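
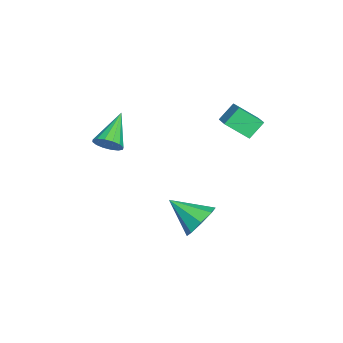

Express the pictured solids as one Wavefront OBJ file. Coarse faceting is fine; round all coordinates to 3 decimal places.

v 2.572 -2.9 2.864
v 3.034 -2.572 3.428
v 0.848 -2.52 4.056
v 2.931 -2.258 3.179
v 2.731 -2.116 2.845
v 2.489 -2.184 2.516
v 2.269 -2.444 2.28
v 2.129 -2.826 2.201
v 2.109 -3.228 2.299
v 2.212 -3.542 2.549
v 2.412 -3.684 2.883
v 2.654 -3.616 3.211
v 2.875 -3.356 3.447
v 3.014 -2.974 3.526
v 4.231 1.86 -1.075
v 4.781 1.245 -1.757
v 3.749 0.24 -0.005
v 5.243 1.517 -1.138
v 5.112 1.989 -0.482
v 4.465 2.386 -0.174
v 3.681 2.474 -0.393
v 3.219 2.202 -1.013
v 3.35 1.73 -1.668
v 3.997 1.333 -1.977
v -0.698 4.028 3.272
v -0.66 2.797 4.23
v 0.461 4.424 3.737
v 0.499 3.193 4.694
v -0.139 3.387 2.426
v -0.101 2.156 3.383
v 1.02 3.783 2.89
v 1.058 2.552 3.848
f 2 1 4
f 2 4 3
f 4 1 5
f 4 5 3
f 5 1 6
f 5 6 3
f 6 1 7
f 6 7 3
f 7 1 8
f 7 8 3
f 8 1 9
f 8 9 3
f 9 1 10
f 9 10 3
f 10 1 11
f 10 11 3
f 11 1 12
f 11 12 3
f 12 1 13
f 12 13 3
f 13 1 14
f 13 14 3
f 14 1 2
f 14 2 3
f 16 15 18
f 16 18 17
f 18 15 19
f 18 19 17
f 19 15 20
f 19 20 17
f 20 15 21
f 20 21 17
f 21 15 22
f 21 22 17
f 22 15 23
f 22 23 17
f 23 15 24
f 23 24 17
f 24 15 16
f 24 16 17
f 26 28 25
f 29 26 25
f 25 28 27
f 27 29 25
f 26 32 28
f 30 26 29
f 30 32 26
f 28 32 27
f 31 29 27
f 27 32 31
f 31 30 29
f 32 30 31



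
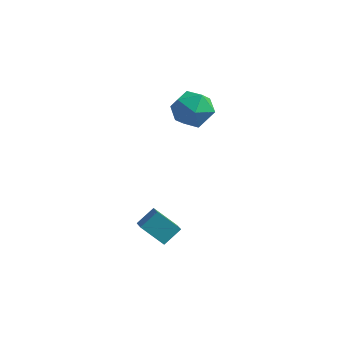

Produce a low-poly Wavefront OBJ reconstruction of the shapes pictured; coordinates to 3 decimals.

v -3.6 2.231 2.975
v -2.609 2.444 3.709
v -3.331 0.236 3.191
v -2.34 0.449 3.925
v -3.49 0.73 4.329
v -3.657 1.963 4.196
v -2.283 0.717 2.704
v -2.45 1.95 2.571
v -1.796 1.509 3.542
v -2.542 1.516 4.546
v -3.398 1.164 2.354
v -4.144 1.171 3.358
v -3.669 -2.938 -2.633
v -3.015 -3.676 -2.169
v -3.222 -2.076 -1.894
v -2.567 -2.814 -1.431
v -2.533 -2.606 -3.709
v -1.878 -3.344 -3.246
v -2.085 -1.744 -2.971
v -1.431 -2.482 -2.507
f 1 12 6
f 1 6 2
f 1 2 8
f 1 8 11
f 1 11 12
f 2 6 10
f 6 12 5
f 12 11 3
f 11 8 7
f 8 2 9
f 4 10 5
f 4 5 3
f 4 3 7
f 4 7 9
f 4 9 10
f 5 10 6
f 3 5 12
f 7 3 11
f 9 7 8
f 10 9 2
f 14 16 13
f 17 14 13
f 13 16 15
f 15 17 13
f 14 20 16
f 18 14 17
f 18 20 14
f 16 20 15
f 19 17 15
f 15 20 19
f 19 18 17
f 20 18 19



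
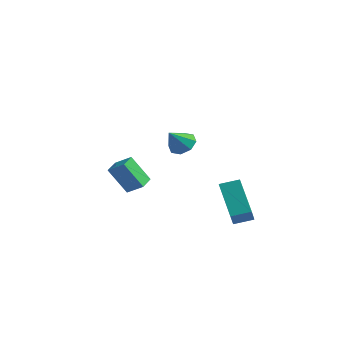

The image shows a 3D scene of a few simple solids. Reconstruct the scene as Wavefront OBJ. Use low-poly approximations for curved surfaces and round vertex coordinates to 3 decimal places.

v 3.918 -2.211 2.403
v 4.548 -2.074 2.648
v 3.742 -2.969 3.277
v 4.179 -1.756 2.851
v 3.657 -1.703 2.792
v 3.288 -1.948 2.505
v 3.287 -2.347 2.158
v 3.656 -2.666 1.955
v 4.178 -2.718 2.015
v 4.548 -2.473 2.302
v -0.25 -0.623 -2.335
v -1.067 -0.977 -0.993
v -0.464 0.236 -2.238
v -1.281 -0.119 -0.896
v 0.561 -0.481 -1.804
v -0.256 -0.836 -0.462
v 0.347 0.377 -1.707
v -0.47 0.023 -0.365
v 4.196 1.198 -3.368
v 2.902 2.174 -2.033
v 3.843 1.976 -4.28
v 2.549 2.953 -2.945
v 4.931 1.827 -3.115
v 3.637 2.804 -1.78
v 4.578 2.606 -4.027
v 3.284 3.582 -2.692
f 2 1 4
f 2 4 3
f 4 1 5
f 4 5 3
f 5 1 6
f 5 6 3
f 6 1 7
f 6 7 3
f 7 1 8
f 7 8 3
f 8 1 9
f 8 9 3
f 9 1 10
f 9 10 3
f 10 1 2
f 10 2 3
f 12 14 11
f 15 12 11
f 11 14 13
f 13 15 11
f 12 18 14
f 16 12 15
f 16 18 12
f 14 18 13
f 17 15 13
f 13 18 17
f 17 16 15
f 18 16 17
f 20 22 19
f 23 20 19
f 19 22 21
f 21 23 19
f 20 26 22
f 24 20 23
f 24 26 20
f 22 26 21
f 25 23 21
f 21 26 25
f 25 24 23
f 26 24 25



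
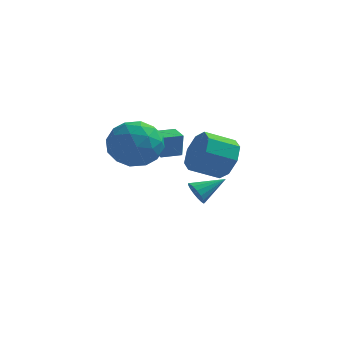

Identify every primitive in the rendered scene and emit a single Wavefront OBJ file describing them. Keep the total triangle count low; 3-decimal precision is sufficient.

v 0.154 -0.66 1.244
v 0.876 -1.278 1.975
v -1.096 -2.142 1.225
v -0.374 -2.76 1.956
v -0.953 -1.792 2.363
v -0.18 -0.876 2.374
v -0.04 -2.544 0.826
v 0.733 -1.628 0.837
v 0.756 -2.442 1.717
v 0.191 -1.977 2.666
v -0.411 -1.443 0.534
v -0.976 -0.978 1.483
v 0.625 -0.839 1.611
v -0.845 -2.581 1.589
v -1.185 -2.013 1.828
v -0.761 -2.376 2.258
v 0.004 -0.603 1.846
v 0.428 -0.966 2.275
v -0.647 -1.268 2.503
v -0.648 -2.454 0.925
v -0.224 -2.817 1.354
v 0.541 -1.044 0.942
v 0.965 -1.407 1.372
v 0.427 -2.152 0.697
v 0.979 -1.886 1.889
v 0.244 -2.757 1.878
v 0.441 -2.63 1.214
v 0.895 -2.092 1.22
v 0.647 -1.613 2.447
v -0.088 -2.484 2.436
v -0.428 -1.916 2.675
v 0.026 -1.377 2.682
v 0.576 -2.297 2.295
v -0.132 -0.936 0.764
v -0.867 -1.807 0.753
v -0.246 -2.043 0.518
v 0.208 -1.504 0.525
v -0.464 -0.663 1.322
v -1.199 -1.534 1.311
v -1.115 -1.328 1.98
v -0.661 -0.79 1.986
v -0.796 -1.123 0.905
v 1.169 3.029 -3.022
v 1.498 2.996 -3.558
v 2.231 3.811 -2.418
v 1.333 3.246 -3.59
v 1.13 3.446 -3.492
v 0.936 3.551 -3.287
v 0.795 3.536 -3.02
v 0.74 3.406 -2.754
v 0.784 3.188 -2.549
v 0.915 2.935 -2.453
v 1.105 2.703 -2.487
v 1.309 2.546 -2.643
v 1.482 2.5 -2.886
v 1.582 2.574 -3.16
v 1.588 2.754 -3.403
v -0.475 2.271 -0.403
v -0.408 2.227 0.704
v 0.269 2.829 -0.425
v 0.335 2.784 0.682
v 0.045 1.576 -0.462
v 0.111 1.531 0.645
v 0.788 2.133 -0.484
v 0.855 2.089 0.623
v 2.509 2.859 -0.845
v 3.07 2.639 0.003
v 1.911 2.04 0.613
v 1.351 2.261 -0.235
v 2.723 3.354 0.045
v 1.564 2.755 0.655
v 2.25 3.779 -0.435
v 1.092 3.18 0.176
v 1.93 3.666 -1.154
v 0.771 3.067 -0.544
v 1.949 3.08 -1.693
v 0.79 2.481 -1.083
v 2.296 2.365 -1.735
v 1.137 1.766 -1.125
v 2.768 1.94 -1.256
v 1.61 1.341 -0.645
v 3.089 2.053 -0.536
v 1.93 1.454 0.074
f 1 38 17
f 38 12 41
f 17 41 6
f 38 41 17
f 1 17 13
f 17 6 18
f 13 18 2
f 17 18 13
f 1 13 22
f 13 2 23
f 22 23 8
f 13 23 22
f 1 22 34
f 22 8 37
f 34 37 11
f 22 37 34
f 1 34 38
f 34 11 42
f 38 42 12
f 34 42 38
f 2 18 29
f 18 6 32
f 29 32 10
f 18 32 29
f 6 41 19
f 41 12 40
f 19 40 5
f 41 40 19
f 12 42 39
f 42 11 35
f 39 35 3
f 42 35 39
f 11 37 36
f 37 8 24
f 36 24 7
f 37 24 36
f 8 23 28
f 23 2 25
f 28 25 9
f 23 25 28
f 4 30 16
f 30 10 31
f 16 31 5
f 30 31 16
f 4 16 14
f 16 5 15
f 14 15 3
f 16 15 14
f 4 14 21
f 14 3 20
f 21 20 7
f 14 20 21
f 4 21 26
f 21 7 27
f 26 27 9
f 21 27 26
f 4 26 30
f 26 9 33
f 30 33 10
f 26 33 30
f 5 31 19
f 31 10 32
f 19 32 6
f 31 32 19
f 3 15 39
f 15 5 40
f 39 40 12
f 15 40 39
f 7 20 36
f 20 3 35
f 36 35 11
f 20 35 36
f 9 27 28
f 27 7 24
f 28 24 8
f 27 24 28
f 10 33 29
f 33 9 25
f 29 25 2
f 33 25 29
f 44 43 46
f 44 46 45
f 46 43 47
f 46 47 45
f 47 43 48
f 47 48 45
f 48 43 49
f 48 49 45
f 49 43 50
f 49 50 45
f 50 43 51
f 50 51 45
f 51 43 52
f 51 52 45
f 52 43 53
f 52 53 45
f 53 43 54
f 53 54 45
f 54 43 55
f 54 55 45
f 55 43 56
f 55 56 45
f 56 43 57
f 56 57 45
f 57 43 44
f 57 44 45
f 59 61 58
f 62 59 58
f 58 61 60
f 60 62 58
f 59 65 61
f 63 59 62
f 63 65 59
f 61 65 60
f 64 62 60
f 60 65 64
f 64 63 62
f 65 63 64
f 67 66 70
f 67 70 68
f 68 70 71
f 68 71 69
f 70 66 72
f 70 72 71
f 71 72 73
f 71 73 69
f 72 66 74
f 72 74 73
f 73 74 75
f 73 75 69
f 74 66 76
f 74 76 75
f 75 76 77
f 75 77 69
f 76 66 78
f 76 78 77
f 77 78 79
f 77 79 69
f 78 66 80
f 78 80 79
f 79 80 81
f 79 81 69
f 80 66 82
f 80 82 81
f 81 82 83
f 81 83 69
f 82 66 67
f 82 67 83
f 83 67 68
f 83 68 69



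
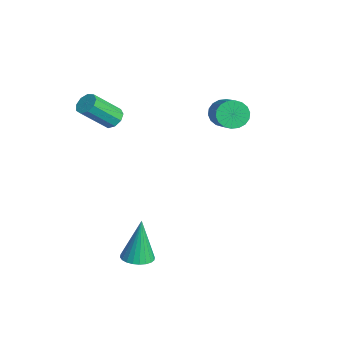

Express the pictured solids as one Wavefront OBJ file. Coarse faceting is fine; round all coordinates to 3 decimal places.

v 3.089 -1.595 -2.752
v 3.712 -1.179 -2.719
v 2.771 -1.285 -0.648
v 3.511 -0.975 -2.779
v 3.245 -0.866 -2.835
v 2.956 -0.867 -2.879
v 2.687 -0.98 -2.903
v 2.479 -1.186 -2.904
v 2.364 -1.454 -2.882
v 2.359 -1.743 -2.84
v 2.465 -2.01 -2.785
v 2.667 -2.214 -2.725
v 2.932 -2.323 -2.668
v 3.222 -2.322 -2.625
v 3.491 -2.21 -2.601
v 3.699 -2.004 -2.6
v 3.814 -1.736 -2.622
v 3.819 -1.446 -2.664
v -1.381 4.006 2.356
v -0.969 4.133 1.718
v 0.593 3.921 2.686
v 0.181 3.794 3.324
v -1.007 4.447 1.848
v 0.555 4.236 2.816
v -1.119 4.675 2.079
v 0.443 4.463 3.047
v -1.283 4.769 2.365
v 0.279 4.558 3.333
v -1.467 4.713 2.648
v 0.096 4.502 3.616
v -1.633 4.516 2.874
v -0.071 4.305 3.842
v -1.75 4.218 2.998
v -0.188 4.007 3.966
v -1.793 3.879 2.994
v -0.231 3.667 3.962
v -1.755 3.564 2.864
v -0.193 3.353 3.832
v -1.643 3.337 2.633
v -0.081 3.125 3.601
v -1.479 3.242 2.347
v 0.083 3.031 3.315
v -1.296 3.298 2.064
v 0.267 3.087 3.032
v -1.129 3.495 1.838
v 0.433 3.284 2.806
v -1.012 3.793 1.714
v 0.55 3.582 2.682
v -2.476 -0.886 2.391
v -2.219 -0.487 2.758
v -2.127 -1.754 4.075
v -2.384 -2.154 3.709
v -2.627 -0.473 2.799
v -2.535 -1.74 4.117
v -2.964 -0.653 2.65
v -2.873 -1.92 3.967
v -3.073 -0.942 2.38
v -2.981 -2.209 3.697
v -2.903 -1.205 2.115
v -2.811 -2.472 3.432
v -2.532 -1.319 1.979
v -2.441 -2.586 3.296
v -2.136 -1.231 2.037
v -2.044 -2.498 3.354
v -1.898 -0.981 2.26
v -1.806 -2.248 3.577
v -1.931 -0.688 2.545
v -1.839 -1.955 3.862
f 2 1 4
f 2 4 3
f 4 1 5
f 4 5 3
f 5 1 6
f 5 6 3
f 6 1 7
f 6 7 3
f 7 1 8
f 7 8 3
f 8 1 9
f 8 9 3
f 9 1 10
f 9 10 3
f 10 1 11
f 10 11 3
f 11 1 12
f 11 12 3
f 12 1 13
f 12 13 3
f 13 1 14
f 13 14 3
f 14 1 15
f 14 15 3
f 15 1 16
f 15 16 3
f 16 1 17
f 16 17 3
f 17 1 18
f 17 18 3
f 18 1 2
f 18 2 3
f 20 19 23
f 20 23 21
f 21 23 24
f 21 24 22
f 23 19 25
f 23 25 24
f 24 25 26
f 24 26 22
f 25 19 27
f 25 27 26
f 26 27 28
f 26 28 22
f 27 19 29
f 27 29 28
f 28 29 30
f 28 30 22
f 29 19 31
f 29 31 30
f 30 31 32
f 30 32 22
f 31 19 33
f 31 33 32
f 32 33 34
f 32 34 22
f 33 19 35
f 33 35 34
f 34 35 36
f 34 36 22
f 35 19 37
f 35 37 36
f 36 37 38
f 36 38 22
f 37 19 39
f 37 39 38
f 38 39 40
f 38 40 22
f 39 19 41
f 39 41 40
f 40 41 42
f 40 42 22
f 41 19 43
f 41 43 42
f 42 43 44
f 42 44 22
f 43 19 45
f 43 45 44
f 44 45 46
f 44 46 22
f 45 19 47
f 45 47 46
f 46 47 48
f 46 48 22
f 47 19 20
f 47 20 48
f 48 20 21
f 48 21 22
f 50 49 53
f 50 53 51
f 51 53 54
f 51 54 52
f 53 49 55
f 53 55 54
f 54 55 56
f 54 56 52
f 55 49 57
f 55 57 56
f 56 57 58
f 56 58 52
f 57 49 59
f 57 59 58
f 58 59 60
f 58 60 52
f 59 49 61
f 59 61 60
f 60 61 62
f 60 62 52
f 61 49 63
f 61 63 62
f 62 63 64
f 62 64 52
f 63 49 65
f 63 65 64
f 64 65 66
f 64 66 52
f 65 49 67
f 65 67 66
f 66 67 68
f 66 68 52
f 67 49 50
f 67 50 68
f 68 50 51
f 68 51 52



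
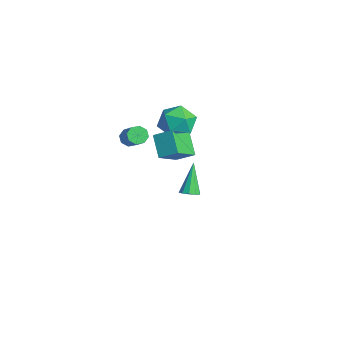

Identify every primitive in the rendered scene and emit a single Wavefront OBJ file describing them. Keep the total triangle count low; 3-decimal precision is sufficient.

v -1.608 -1.997 1.574
v -1.261 -2.241 1.149
v -0.005 -2.287 2.202
v -0.352 -2.043 2.626
v -1.244 -1.782 1.148
v 0.013 -1.828 2.201
v -1.44 -1.449 1.396
v -0.183 -1.495 2.449
v -1.734 -1.437 1.748
v -0.478 -1.483 2.801
v -1.955 -1.753 1.998
v -0.699 -1.799 3.051
v -1.973 -2.212 1.999
v -0.716 -2.258 3.052
v -1.777 -2.545 1.751
v -0.52 -2.591 2.804
v -1.482 -2.557 1.399
v -0.226 -2.603 2.452
v 3.02 -2.257 3.225
v 1.924 -2.113 4.179
v 2.266 -0.969 2.165
v 1.171 -0.825 3.12
v 3.609 -1.455 3.78
v 2.514 -1.311 4.735
v 2.856 -0.167 2.721
v 1.76 -0.023 3.675
v -0.906 0.768 3.349
v -0.168 0.787 2.472
v 0.008 -0.667 4.088
v 0.746 -0.648 3.211
v 0.745 0.204 3.978
v 0.18 1.091 3.521
v -0.34 -0.971 3.039
v -0.905 -0.084 2.582
v 0.182 -0.288 2.281
v 0.852 0.438 2.861
v -1.012 -0.318 3.699
v -0.342 0.408 4.279
v -1.198 1.282 -3.767
v -0.742 1.054 -3.432
v -2.142 1.938 -2.033
v -0.655 1.41 -3.52
v -0.776 1.717 -3.702
v -1.058 1.858 -3.909
v -1.393 1.779 -4.061
v -1.654 1.509 -4.101
v -1.741 1.153 -4.013
v -1.62 0.846 -3.831
v -1.338 0.705 -3.624
v -1.003 0.785 -3.472
f 2 1 5
f 2 5 3
f 3 5 6
f 3 6 4
f 5 1 7
f 5 7 6
f 6 7 8
f 6 8 4
f 7 1 9
f 7 9 8
f 8 9 10
f 8 10 4
f 9 1 11
f 9 11 10
f 10 11 12
f 10 12 4
f 11 1 13
f 11 13 12
f 12 13 14
f 12 14 4
f 13 1 15
f 13 15 14
f 14 15 16
f 14 16 4
f 15 1 17
f 15 17 16
f 16 17 18
f 16 18 4
f 17 1 2
f 17 2 18
f 18 2 3
f 18 3 4
f 20 22 19
f 23 20 19
f 19 22 21
f 21 23 19
f 20 26 22
f 24 20 23
f 24 26 20
f 22 26 21
f 25 23 21
f 21 26 25
f 25 24 23
f 26 24 25
f 27 38 32
f 27 32 28
f 27 28 34
f 27 34 37
f 27 37 38
f 28 32 36
f 32 38 31
f 38 37 29
f 37 34 33
f 34 28 35
f 30 36 31
f 30 31 29
f 30 29 33
f 30 33 35
f 30 35 36
f 31 36 32
f 29 31 38
f 33 29 37
f 35 33 34
f 36 35 28
f 40 39 42
f 40 42 41
f 42 39 43
f 42 43 41
f 43 39 44
f 43 44 41
f 44 39 45
f 44 45 41
f 45 39 46
f 45 46 41
f 46 39 47
f 46 47 41
f 47 39 48
f 47 48 41
f 48 39 49
f 48 49 41
f 49 39 50
f 49 50 41
f 50 39 40
f 50 40 41



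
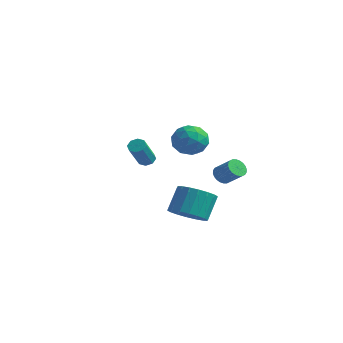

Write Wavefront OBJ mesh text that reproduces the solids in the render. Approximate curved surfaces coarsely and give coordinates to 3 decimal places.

v 3.158 -1.845 2.053
v 3.467 -2.129 1.668
v 4.391 -2.12 2.402
v 4.082 -1.835 2.787
v 3.51 -1.919 1.611
v 4.434 -1.909 2.345
v 3.5 -1.697 1.621
v 4.423 -1.687 2.355
v 3.437 -1.497 1.697
v 4.361 -1.488 2.432
v 3.332 -1.351 1.828
v 4.256 -1.341 2.562
v 3.2 -1.28 1.992
v 4.124 -1.27 2.726
v 3.062 -1.294 2.166
v 3.986 -1.285 2.9
v 2.939 -1.393 2.323
v 3.863 -1.383 3.057
v 2.849 -1.56 2.438
v 3.773 -1.551 3.172
v 2.806 -1.771 2.495
v 3.73 -1.761 3.229
v 2.817 -1.993 2.485
v 3.74 -1.983 3.219
v 2.879 -2.192 2.408
v 3.803 -2.183 3.143
v 2.984 -2.339 2.278
v 3.908 -2.329 3.012
v 3.116 -2.41 2.114
v 4.04 -2.4 2.848
v 3.254 -2.395 1.94
v 4.178 -2.386 2.674
v 3.377 -2.297 1.783
v 4.301 -2.287 2.517
v 0.579 -0.848 4.254
v 1.35 -0.738 3.629
v 0.51 -2.422 3.891
v 1.281 -2.312 3.266
v 1.421 -2.228 4.252
v 1.464 -1.256 4.476
v 0.396 -1.904 3.044
v 0.439 -0.932 3.268
v 1.237 -1.391 2.881
v 1.871 -1.591 3.627
v -0.011 -1.569 3.893
v 0.623 -1.769 4.639
v 0.971 -0.655 3.973
v 0.889 -2.505 3.547
v 0.972 -2.456 4.126
v 1.425 -2.391 3.759
v 1.037 -0.959 4.471
v 1.491 -0.894 4.104
v 1.532 -1.77 4.47
v 0.369 -2.266 3.416
v 0.823 -2.201 3.049
v 0.435 -0.769 3.761
v 0.888 -0.704 3.394
v 0.328 -1.39 3.05
v 1.358 -0.974 3.166
v 1.317 -1.899 2.953
v 0.797 -1.66 2.823
v 0.822 -1.088 2.955
v 1.73 -1.091 3.605
v 1.689 -2.016 3.392
v 1.771 -1.967 3.971
v 1.797 -1.396 4.103
v 1.664 -1.475 3.166
v 0.171 -1.144 4.128
v 0.13 -2.069 3.915
v 0.063 -1.764 3.417
v 0.089 -1.193 3.549
v 0.543 -1.261 4.567
v 0.502 -2.186 4.354
v 1.038 -2.072 4.565
v 1.063 -1.5 4.697
v 0.196 -1.685 4.354
v 2.33 -3.456 -0.361
v 3.367 -3.432 -0.28
v 3.247 -2.539 0.982
v 2.21 -2.564 0.901
v 3.275 -3.065 -0.548
v 3.155 -2.172 0.714
v 2.997 -2.777 -0.778
v 2.877 -1.884 0.483
v 2.586 -2.623 -0.927
v 2.466 -1.73 0.335
v 2.125 -2.634 -0.963
v 2.005 -1.741 0.299
v 1.704 -2.808 -0.88
v 1.584 -1.915 0.382
v 1.408 -3.11 -0.694
v 1.288 -2.217 0.568
v 1.293 -3.481 -0.442
v 1.173 -2.588 0.82
v 1.385 -3.848 -0.174
v 1.265 -2.955 1.088
v 1.663 -4.136 0.057
v 1.543 -3.243 1.318
v 2.074 -4.29 0.205
v 1.954 -3.397 1.467
v 2.535 -4.279 0.241
v 2.415 -3.386 1.503
v 2.956 -4.105 0.158
v 2.836 -3.212 1.42
v 3.252 -3.803 -0.028
v 3.132 -2.91 1.234
v -3.35 0.097 0.856
v -3.132 -0.234 0.536
v -2.811 -1.367 1.923
v -3.03 -1.037 2.244
v -2.876 0.021 0.685
v -2.555 -1.112 2.072
v -2.899 0.32 0.934
v -2.578 -0.813 2.322
v -3.186 0.488 1.138
v -2.865 -0.645 2.526
v -3.569 0.427 1.177
v -3.248 -0.706 2.564
v -3.825 0.172 1.028
v -3.504 -0.961 2.415
v -3.802 -0.127 0.778
v -3.481 -1.26 2.166
v -3.515 -0.295 0.574
v -3.194 -1.428 1.962
f 2 1 5
f 2 5 3
f 3 5 6
f 3 6 4
f 5 1 7
f 5 7 6
f 6 7 8
f 6 8 4
f 7 1 9
f 7 9 8
f 8 9 10
f 8 10 4
f 9 1 11
f 9 11 10
f 10 11 12
f 10 12 4
f 11 1 13
f 11 13 12
f 12 13 14
f 12 14 4
f 13 1 15
f 13 15 14
f 14 15 16
f 14 16 4
f 15 1 17
f 15 17 16
f 16 17 18
f 16 18 4
f 17 1 19
f 17 19 18
f 18 19 20
f 18 20 4
f 19 1 21
f 19 21 20
f 20 21 22
f 20 22 4
f 21 1 23
f 21 23 22
f 22 23 24
f 22 24 4
f 23 1 25
f 23 25 24
f 24 25 26
f 24 26 4
f 25 1 27
f 25 27 26
f 26 27 28
f 26 28 4
f 27 1 29
f 27 29 28
f 28 29 30
f 28 30 4
f 29 1 31
f 29 31 30
f 30 31 32
f 30 32 4
f 31 1 33
f 31 33 32
f 32 33 34
f 32 34 4
f 33 1 2
f 33 2 34
f 34 2 3
f 34 3 4
f 35 72 51
f 72 46 75
f 51 75 40
f 72 75 51
f 35 51 47
f 51 40 52
f 47 52 36
f 51 52 47
f 35 47 56
f 47 36 57
f 56 57 42
f 47 57 56
f 35 56 68
f 56 42 71
f 68 71 45
f 56 71 68
f 35 68 72
f 68 45 76
f 72 76 46
f 68 76 72
f 36 52 63
f 52 40 66
f 63 66 44
f 52 66 63
f 40 75 53
f 75 46 74
f 53 74 39
f 75 74 53
f 46 76 73
f 76 45 69
f 73 69 37
f 76 69 73
f 45 71 70
f 71 42 58
f 70 58 41
f 71 58 70
f 42 57 62
f 57 36 59
f 62 59 43
f 57 59 62
f 38 64 50
f 64 44 65
f 50 65 39
f 64 65 50
f 38 50 48
f 50 39 49
f 48 49 37
f 50 49 48
f 38 48 55
f 48 37 54
f 55 54 41
f 48 54 55
f 38 55 60
f 55 41 61
f 60 61 43
f 55 61 60
f 38 60 64
f 60 43 67
f 64 67 44
f 60 67 64
f 39 65 53
f 65 44 66
f 53 66 40
f 65 66 53
f 37 49 73
f 49 39 74
f 73 74 46
f 49 74 73
f 41 54 70
f 54 37 69
f 70 69 45
f 54 69 70
f 43 61 62
f 61 41 58
f 62 58 42
f 61 58 62
f 44 67 63
f 67 43 59
f 63 59 36
f 67 59 63
f 78 77 81
f 78 81 79
f 79 81 82
f 79 82 80
f 81 77 83
f 81 83 82
f 82 83 84
f 82 84 80
f 83 77 85
f 83 85 84
f 84 85 86
f 84 86 80
f 85 77 87
f 85 87 86
f 86 87 88
f 86 88 80
f 87 77 89
f 87 89 88
f 88 89 90
f 88 90 80
f 89 77 91
f 89 91 90
f 90 91 92
f 90 92 80
f 91 77 93
f 91 93 92
f 92 93 94
f 92 94 80
f 93 77 95
f 93 95 94
f 94 95 96
f 94 96 80
f 95 77 97
f 95 97 96
f 96 97 98
f 96 98 80
f 97 77 99
f 97 99 98
f 98 99 100
f 98 100 80
f 99 77 101
f 99 101 100
f 100 101 102
f 100 102 80
f 101 77 103
f 101 103 102
f 102 103 104
f 102 104 80
f 103 77 105
f 103 105 104
f 104 105 106
f 104 106 80
f 105 77 78
f 105 78 106
f 106 78 79
f 106 79 80
f 108 107 111
f 108 111 109
f 109 111 112
f 109 112 110
f 111 107 113
f 111 113 112
f 112 113 114
f 112 114 110
f 113 107 115
f 113 115 114
f 114 115 116
f 114 116 110
f 115 107 117
f 115 117 116
f 116 117 118
f 116 118 110
f 117 107 119
f 117 119 118
f 118 119 120
f 118 120 110
f 119 107 121
f 119 121 120
f 120 121 122
f 120 122 110
f 121 107 123
f 121 123 122
f 122 123 124
f 122 124 110
f 123 107 108
f 123 108 124
f 124 108 109
f 124 109 110



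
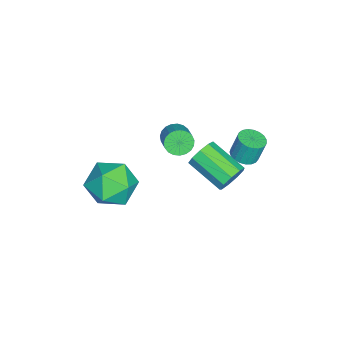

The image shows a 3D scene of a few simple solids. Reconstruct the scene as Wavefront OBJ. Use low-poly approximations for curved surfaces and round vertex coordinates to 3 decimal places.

v 1.485 -2.447 3.713
v 2.119 -2.072 4.685
v 3.161 -3.008 2.835
v 3.795 -2.633 3.807
v 3.069 -3.61 3.892
v 2.033 -3.263 4.435
v 3.247 -1.817 3.085
v 2.211 -1.47 3.628
v 3.208 -1.683 4.297
v 3.099 -2.791 4.795
v 2.181 -2.289 2.725
v 2.072 -3.397 3.223
v -0.872 2.413 3.038
v -0.371 2.806 2.972
v -0.468 3.12 4.095
v -0.968 2.727 4.162
v -0.575 2.965 2.91
v -0.671 3.279 4.033
v -0.83 3.029 2.87
v -0.927 3.343 3.993
v -1.092 2.987 2.859
v -1.189 3.3 3.982
v -1.317 2.845 2.88
v -1.413 3.158 4.003
v -1.464 2.629 2.927
v -1.561 2.942 4.05
v -1.509 2.375 2.994
v -1.606 2.688 4.117
v -1.444 2.128 3.069
v -1.54 2.441 4.192
v -1.279 1.93 3.138
v -1.376 2.244 4.261
v -1.045 1.816 3.19
v -1.142 2.13 4.313
v -0.78 1.805 3.216
v -0.877 2.119 4.339
v -0.531 1.9 3.211
v -0.628 2.213 4.334
v -0.341 2.083 3.176
v -0.438 2.396 4.3
v -0.243 2.323 3.118
v -0.34 2.636 4.241
v -0.253 2.579 3.046
v -0.35 2.892 4.169
v 1.135 2.238 3.435
v 1.556 2.271 4.043
v 0.707 0.795 4.712
v 0.285 0.762 4.105
v 1.135 2.544 4.109
v 0.285 1.067 4.779
v 0.713 2.673 3.861
v -0.136 1.197 4.53
v 0.489 2.599 3.413
v -0.36 1.123 4.082
v 0.567 2.356 2.976
v -0.282 0.88 3.645
v 0.911 2.058 2.754
v 0.061 0.582 3.423
v 1.359 1.844 2.851
v 0.51 0.368 3.52
v 1.702 1.815 3.221
v 0.853 0.338 3.89
v 1.78 1.983 3.692
v 0.931 0.507 4.361
v -0.953 -0.573 3.683
v -0.582 -0.965 3.321
v 0.304 -0.619 3.854
v -0.067 -0.227 4.217
v -0.583 -0.737 3.175
v 0.303 -0.392 3.708
v -0.647 -0.482 3.117
v 0.238 -0.136 3.65
v -0.765 -0.242 3.157
v 0.121 0.104 3.69
v -0.915 -0.059 3.288
v -0.029 0.287 3.821
v -1.072 0.035 3.487
v -0.186 0.381 4.02
v -1.208 0.024 3.72
v -0.322 0.37 4.253
v -1.3 -0.09 3.947
v -0.414 0.255 4.48
v -1.332 -0.288 4.128
v -0.446 0.057 4.661
v -1.298 -0.535 4.233
v -0.412 -0.19 4.766
v -1.205 -0.789 4.242
v -0.319 -0.443 4.775
v -1.068 -1.005 4.155
v -0.182 -0.659 4.688
v -0.911 -1.146 3.986
v -0.026 -0.801 4.519
v -0.762 -1.189 3.765
v 0.124 -0.843 4.298
v -0.645 -1.124 3.53
v 0.24 -0.779 4.063
f 1 12 6
f 1 6 2
f 1 2 8
f 1 8 11
f 1 11 12
f 2 6 10
f 6 12 5
f 12 11 3
f 11 8 7
f 8 2 9
f 4 10 5
f 4 5 3
f 4 3 7
f 4 7 9
f 4 9 10
f 5 10 6
f 3 5 12
f 7 3 11
f 9 7 8
f 10 9 2
f 14 13 17
f 14 17 15
f 15 17 18
f 15 18 16
f 17 13 19
f 17 19 18
f 18 19 20
f 18 20 16
f 19 13 21
f 19 21 20
f 20 21 22
f 20 22 16
f 21 13 23
f 21 23 22
f 22 23 24
f 22 24 16
f 23 13 25
f 23 25 24
f 24 25 26
f 24 26 16
f 25 13 27
f 25 27 26
f 26 27 28
f 26 28 16
f 27 13 29
f 27 29 28
f 28 29 30
f 28 30 16
f 29 13 31
f 29 31 30
f 30 31 32
f 30 32 16
f 31 13 33
f 31 33 32
f 32 33 34
f 32 34 16
f 33 13 35
f 33 35 34
f 34 35 36
f 34 36 16
f 35 13 37
f 35 37 36
f 36 37 38
f 36 38 16
f 37 13 39
f 37 39 38
f 38 39 40
f 38 40 16
f 39 13 41
f 39 41 40
f 40 41 42
f 40 42 16
f 41 13 43
f 41 43 42
f 42 43 44
f 42 44 16
f 43 13 14
f 43 14 44
f 44 14 15
f 44 15 16
f 46 45 49
f 46 49 47
f 47 49 50
f 47 50 48
f 49 45 51
f 49 51 50
f 50 51 52
f 50 52 48
f 51 45 53
f 51 53 52
f 52 53 54
f 52 54 48
f 53 45 55
f 53 55 54
f 54 55 56
f 54 56 48
f 55 45 57
f 55 57 56
f 56 57 58
f 56 58 48
f 57 45 59
f 57 59 58
f 58 59 60
f 58 60 48
f 59 45 61
f 59 61 60
f 60 61 62
f 60 62 48
f 61 45 63
f 61 63 62
f 62 63 64
f 62 64 48
f 63 45 46
f 63 46 64
f 64 46 47
f 64 47 48
f 66 65 69
f 66 69 67
f 67 69 70
f 67 70 68
f 69 65 71
f 69 71 70
f 70 71 72
f 70 72 68
f 71 65 73
f 71 73 72
f 72 73 74
f 72 74 68
f 73 65 75
f 73 75 74
f 74 75 76
f 74 76 68
f 75 65 77
f 75 77 76
f 76 77 78
f 76 78 68
f 77 65 79
f 77 79 78
f 78 79 80
f 78 80 68
f 79 65 81
f 79 81 80
f 80 81 82
f 80 82 68
f 81 65 83
f 81 83 82
f 82 83 84
f 82 84 68
f 83 65 85
f 83 85 84
f 84 85 86
f 84 86 68
f 85 65 87
f 85 87 86
f 86 87 88
f 86 88 68
f 87 65 89
f 87 89 88
f 88 89 90
f 88 90 68
f 89 65 91
f 89 91 90
f 90 91 92
f 90 92 68
f 91 65 93
f 91 93 92
f 92 93 94
f 92 94 68
f 93 65 95
f 93 95 94
f 94 95 96
f 94 96 68
f 95 65 66
f 95 66 96
f 96 66 67
f 96 67 68



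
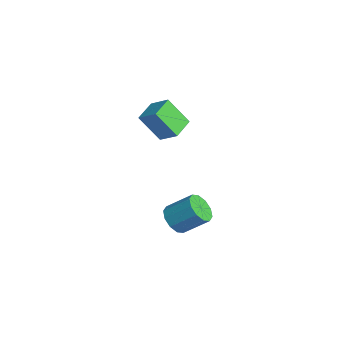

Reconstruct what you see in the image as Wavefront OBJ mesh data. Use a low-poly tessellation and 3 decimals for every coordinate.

v -1.245 -0.437 2.877
v -0.452 0.058 3.513
v -1.994 0.457 3.115
v -1.201 0.952 3.751
v -0.699 0.368 1.569
v 0.094 0.863 2.205
v -1.448 1.262 1.807
v -0.655 1.757 2.443
v 0.533 0.574 -3.075
v 1.098 0.759 -3.625
v 1.693 1.77 -2.674
v 1.127 1.586 -2.125
v 0.706 1.06 -3.7
v 1.3 2.071 -2.75
v 0.247 1.176 -3.537
v 0.841 2.187 -2.586
v -0.103 1.062 -3.197
v 0.492 2.073 -2.246
v -0.209 0.762 -2.811
v 0.385 1.773 -1.86
v -0.033 0.39 -2.526
v 0.562 1.401 -1.575
v 0.36 0.089 -2.45
v 0.954 1.1 -1.5
v 0.819 -0.027 -2.614
v 1.413 0.984 -1.663
v 1.168 0.087 -2.954
v 1.763 1.098 -2.003
v 1.275 0.387 -3.34
v 1.869 1.398 -2.389
f 2 4 1
f 5 2 1
f 1 4 3
f 3 5 1
f 2 8 4
f 6 2 5
f 6 8 2
f 4 8 3
f 7 5 3
f 3 8 7
f 7 6 5
f 8 6 7
f 10 9 13
f 10 13 11
f 11 13 14
f 11 14 12
f 13 9 15
f 13 15 14
f 14 15 16
f 14 16 12
f 15 9 17
f 15 17 16
f 16 17 18
f 16 18 12
f 17 9 19
f 17 19 18
f 18 19 20
f 18 20 12
f 19 9 21
f 19 21 20
f 20 21 22
f 20 22 12
f 21 9 23
f 21 23 22
f 22 23 24
f 22 24 12
f 23 9 25
f 23 25 24
f 24 25 26
f 24 26 12
f 25 9 27
f 25 27 26
f 26 27 28
f 26 28 12
f 27 9 29
f 27 29 28
f 28 29 30
f 28 30 12
f 29 9 10
f 29 10 30
f 30 10 11
f 30 11 12



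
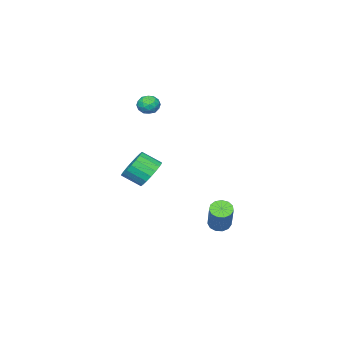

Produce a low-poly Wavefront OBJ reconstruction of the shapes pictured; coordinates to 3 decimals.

v -3.175 -3.29 3.334
v -2.591 -3.214 3.009
v -2.869 -4.286 3.651
v -2.285 -4.21 3.326
v -2.413 -3.846 3.878
v -2.602 -3.231 3.682
v -2.858 -4.269 2.978
v -3.047 -3.654 2.782
v -2.395 -3.819 2.789
v -2.12 -3.557 3.345
v -3.34 -3.943 3.315
v -3.065 -3.681 3.871
v -2.91 -3.165 3.144
v -2.55 -4.335 3.516
v -2.625 -4.121 3.841
v -2.282 -4.077 3.65
v -2.917 -3.175 3.539
v -2.573 -3.13 3.348
v -2.469 -3.501 3.859
v -2.887 -4.37 3.312
v -2.543 -4.325 3.121
v -3.178 -3.423 3.01
v -2.835 -3.379 2.819
v -2.991 -3.999 2.801
v -2.451 -3.476 2.823
v -2.271 -4.061 3.01
v -2.608 -4.096 2.805
v -2.719 -3.734 2.69
v -2.29 -3.322 3.15
v -2.11 -3.907 3.336
v -2.185 -3.693 3.661
v -2.296 -3.332 3.545
v -2.174 -3.677 3.021
v -3.35 -3.593 3.324
v -3.17 -4.178 3.51
v -3.164 -4.168 3.115
v -3.275 -3.807 2.999
v -3.189 -3.439 3.65
v -3.009 -4.024 3.837
v -2.741 -3.766 3.97
v -2.852 -3.404 3.855
v -3.286 -3.823 3.639
v -0.522 2.727 -2.797
v -0.053 2.842 -3.17
v 0.991 3.749 -1.575
v 0.522 3.633 -1.203
v -0.261 3.115 -3.189
v 0.783 4.022 -1.595
v -0.552 3.264 -3.083
v 0.492 4.171 -1.489
v -0.833 3.243 -2.887
v 0.21 4.15 -1.293
v -1.016 3.058 -2.662
v 0.028 3.965 -1.068
v -1.041 2.768 -2.48
v 0.002 3.675 -0.886
v -0.902 2.464 -2.399
v 0.141 3.371 -0.805
v -0.642 2.244 -2.444
v 0.401 3.151 -0.85
v -0.344 2.177 -2.601
v 0.7 3.084 -1.007
v -0.102 2.285 -2.82
v 0.941 3.191 -1.226
v 0.007 2.532 -3.032
v 1.05 3.439 -1.438
v 0.951 -0.5 0.239
v 1.268 -0.916 -0.53
v 1.766 -1.796 0.152
v 1.449 -1.38 0.921
v 1.578 -0.662 -0.428
v 2.077 -1.542 0.254
v 1.764 -0.375 -0.195
v 2.263 -1.255 0.488
v 1.789 -0.114 0.125
v 2.287 -0.993 0.807
v 1.648 0.072 0.467
v 2.146 -0.808 1.149
v 1.369 0.144 0.764
v 1.867 -0.736 1.446
v 1.007 0.088 0.957
v 1.505 -0.791 1.639
v 0.634 -0.084 1.008
v 1.132 -0.964 1.69
v 0.323 -0.338 0.906
v 0.822 -1.218 1.588
v 0.137 -0.625 0.672
v 0.636 -1.505 1.355
v 0.113 -0.887 0.353
v 0.611 -1.766 1.035
v 0.254 -1.072 0.011
v 0.752 -1.952 0.693
v 0.533 -1.144 -0.286
v 1.031 -2.024 0.396
v 0.895 -1.089 -0.479
v 1.393 -1.968 0.203
f 1 38 17
f 38 12 41
f 17 41 6
f 38 41 17
f 1 17 13
f 17 6 18
f 13 18 2
f 17 18 13
f 1 13 22
f 13 2 23
f 22 23 8
f 13 23 22
f 1 22 34
f 22 8 37
f 34 37 11
f 22 37 34
f 1 34 38
f 34 11 42
f 38 42 12
f 34 42 38
f 2 18 29
f 18 6 32
f 29 32 10
f 18 32 29
f 6 41 19
f 41 12 40
f 19 40 5
f 41 40 19
f 12 42 39
f 42 11 35
f 39 35 3
f 42 35 39
f 11 37 36
f 37 8 24
f 36 24 7
f 37 24 36
f 8 23 28
f 23 2 25
f 28 25 9
f 23 25 28
f 4 30 16
f 30 10 31
f 16 31 5
f 30 31 16
f 4 16 14
f 16 5 15
f 14 15 3
f 16 15 14
f 4 14 21
f 14 3 20
f 21 20 7
f 14 20 21
f 4 21 26
f 21 7 27
f 26 27 9
f 21 27 26
f 4 26 30
f 26 9 33
f 30 33 10
f 26 33 30
f 5 31 19
f 31 10 32
f 19 32 6
f 31 32 19
f 3 15 39
f 15 5 40
f 39 40 12
f 15 40 39
f 7 20 36
f 20 3 35
f 36 35 11
f 20 35 36
f 9 27 28
f 27 7 24
f 28 24 8
f 27 24 28
f 10 33 29
f 33 9 25
f 29 25 2
f 33 25 29
f 44 43 47
f 44 47 45
f 45 47 48
f 45 48 46
f 47 43 49
f 47 49 48
f 48 49 50
f 48 50 46
f 49 43 51
f 49 51 50
f 50 51 52
f 50 52 46
f 51 43 53
f 51 53 52
f 52 53 54
f 52 54 46
f 53 43 55
f 53 55 54
f 54 55 56
f 54 56 46
f 55 43 57
f 55 57 56
f 56 57 58
f 56 58 46
f 57 43 59
f 57 59 58
f 58 59 60
f 58 60 46
f 59 43 61
f 59 61 60
f 60 61 62
f 60 62 46
f 61 43 63
f 61 63 62
f 62 63 64
f 62 64 46
f 63 43 65
f 63 65 64
f 64 65 66
f 64 66 46
f 65 43 44
f 65 44 66
f 66 44 45
f 66 45 46
f 68 67 71
f 68 71 69
f 69 71 72
f 69 72 70
f 71 67 73
f 71 73 72
f 72 73 74
f 72 74 70
f 73 67 75
f 73 75 74
f 74 75 76
f 74 76 70
f 75 67 77
f 75 77 76
f 76 77 78
f 76 78 70
f 77 67 79
f 77 79 78
f 78 79 80
f 78 80 70
f 79 67 81
f 79 81 80
f 80 81 82
f 80 82 70
f 81 67 83
f 81 83 82
f 82 83 84
f 82 84 70
f 83 67 85
f 83 85 84
f 84 85 86
f 84 86 70
f 85 67 87
f 85 87 86
f 86 87 88
f 86 88 70
f 87 67 89
f 87 89 88
f 88 89 90
f 88 90 70
f 89 67 91
f 89 91 90
f 90 91 92
f 90 92 70
f 91 67 93
f 91 93 92
f 92 93 94
f 92 94 70
f 93 67 95
f 93 95 94
f 94 95 96
f 94 96 70
f 95 67 68
f 95 68 96
f 96 68 69
f 96 69 70



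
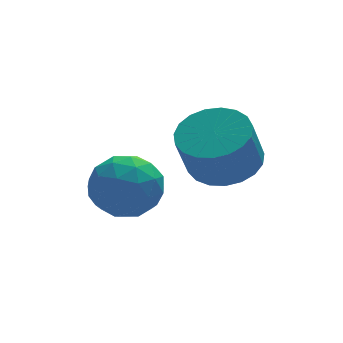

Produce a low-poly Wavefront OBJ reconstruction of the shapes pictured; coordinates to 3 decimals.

v 2.713 2.989 0.045
v 3.43 2.782 0.233
v 3.085 2.485 1.223
v 2.367 2.691 1.035
v 3.424 3.089 0.323
v 3.078 2.792 1.313
v 3.294 3.379 0.365
v 2.949 3.082 1.355
v 3.064 3.601 0.351
v 2.719 3.304 1.341
v 2.773 3.718 0.285
v 2.428 3.421 1.275
v 2.472 3.708 0.177
v 2.127 3.411 1.167
v 2.212 3.574 0.046
v 1.867 3.277 1.036
v 2.039 3.338 -0.085
v 1.694 3.041 0.905
v 1.982 3.042 -0.194
v 1.637 2.745 0.797
v 2.052 2.737 -0.261
v 1.707 2.44 0.729
v 2.236 2.475 -0.275
v 1.891 2.178 0.715
v 2.502 2.302 -0.234
v 2.157 2.005 0.756
v 2.805 2.248 -0.145
v 2.46 1.951 0.845
v 3.092 2.322 -0.023
v 2.746 2.025 0.967
v 3.313 2.511 0.111
v 2.968 2.214 1.101
v 0.879 4.523 -1.344
v 1.405 4.491 -0.716
v 0.515 3.269 -1.104
v 1.041 3.237 -0.476
v 0.372 3.709 -0.427
v 0.597 4.484 -0.575
v 1.323 3.276 -1.245
v 1.548 4.051 -1.393
v 1.679 3.72 -0.654
v 1.092 3.988 -0.149
v 0.828 3.772 -1.671
v 0.241 4.04 -1.166
v 1.174 4.617 -1.051
v 0.746 3.143 -0.769
v 0.353 3.421 -0.74
v 0.662 3.402 -0.371
v 0.699 4.613 -0.969
v 1.008 4.594 -0.599
v 0.401 4.135 -0.429
v 0.912 3.166 -1.221
v 1.221 3.147 -0.851
v 1.258 4.358 -1.449
v 1.567 4.339 -1.08
v 1.519 3.625 -1.391
v 1.644 4.145 -0.646
v 1.43 3.408 -0.504
v 1.596 3.431 -0.956
v 1.728 3.886 -1.044
v 1.299 4.302 -0.349
v 1.085 3.566 -0.207
v 0.692 3.843 -0.178
v 0.824 4.298 -0.266
v 1.46 3.849 -0.312
v 0.835 4.194 -1.613
v 0.621 3.458 -1.471
v 1.096 3.462 -1.554
v 1.228 3.917 -1.642
v 0.49 4.352 -1.316
v 0.276 3.615 -1.174
v 0.192 3.874 -0.776
v 0.324 4.329 -0.864
v 0.46 3.911 -1.508
f 2 1 5
f 2 5 3
f 3 5 6
f 3 6 4
f 5 1 7
f 5 7 6
f 6 7 8
f 6 8 4
f 7 1 9
f 7 9 8
f 8 9 10
f 8 10 4
f 9 1 11
f 9 11 10
f 10 11 12
f 10 12 4
f 11 1 13
f 11 13 12
f 12 13 14
f 12 14 4
f 13 1 15
f 13 15 14
f 14 15 16
f 14 16 4
f 15 1 17
f 15 17 16
f 16 17 18
f 16 18 4
f 17 1 19
f 17 19 18
f 18 19 20
f 18 20 4
f 19 1 21
f 19 21 20
f 20 21 22
f 20 22 4
f 21 1 23
f 21 23 22
f 22 23 24
f 22 24 4
f 23 1 25
f 23 25 24
f 24 25 26
f 24 26 4
f 25 1 27
f 25 27 26
f 26 27 28
f 26 28 4
f 27 1 29
f 27 29 28
f 28 29 30
f 28 30 4
f 29 1 31
f 29 31 30
f 30 31 32
f 30 32 4
f 31 1 2
f 31 2 32
f 32 2 3
f 32 3 4
f 33 70 49
f 70 44 73
f 49 73 38
f 70 73 49
f 33 49 45
f 49 38 50
f 45 50 34
f 49 50 45
f 33 45 54
f 45 34 55
f 54 55 40
f 45 55 54
f 33 54 66
f 54 40 69
f 66 69 43
f 54 69 66
f 33 66 70
f 66 43 74
f 70 74 44
f 66 74 70
f 34 50 61
f 50 38 64
f 61 64 42
f 50 64 61
f 38 73 51
f 73 44 72
f 51 72 37
f 73 72 51
f 44 74 71
f 74 43 67
f 71 67 35
f 74 67 71
f 43 69 68
f 69 40 56
f 68 56 39
f 69 56 68
f 40 55 60
f 55 34 57
f 60 57 41
f 55 57 60
f 36 62 48
f 62 42 63
f 48 63 37
f 62 63 48
f 36 48 46
f 48 37 47
f 46 47 35
f 48 47 46
f 36 46 53
f 46 35 52
f 53 52 39
f 46 52 53
f 36 53 58
f 53 39 59
f 58 59 41
f 53 59 58
f 36 58 62
f 58 41 65
f 62 65 42
f 58 65 62
f 37 63 51
f 63 42 64
f 51 64 38
f 63 64 51
f 35 47 71
f 47 37 72
f 71 72 44
f 47 72 71
f 39 52 68
f 52 35 67
f 68 67 43
f 52 67 68
f 41 59 60
f 59 39 56
f 60 56 40
f 59 56 60
f 42 65 61
f 65 41 57
f 61 57 34
f 65 57 61



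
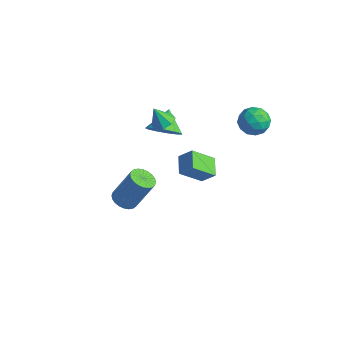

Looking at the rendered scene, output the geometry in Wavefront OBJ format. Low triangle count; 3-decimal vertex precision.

v -1.276 2.349 -3.482
v -0.66 2.693 -2.802
v -0.799 3.437 -4.463
v -0.183 3.78 -3.782
v -0.477 1.66 -3.858
v 0.139 2.003 -3.177
v 0 2.747 -4.838
v 0.616 3.091 -4.158
v 0.328 -0.037 1.817
v 0.903 -0.043 2.048
v -0.048 -0.323 2.743
v 0.693 0.38 2.094
v 0.27 0.559 1.977
v -0.12 0.388 1.766
v -0.247 -0.031 1.585
v -0.037 -0.455 1.54
v 0.387 -0.633 1.657
v 0.776 -0.463 1.867
v -0.823 0.991 -0.311
v -0.006 1.395 -0.185
v -1.357 1.809 0.531
v -0.235 1.647 -0.576
v -0.651 1.691 -0.882
v -1.121 1.512 -1.008
v -1.497 1.168 -0.911
v -1.658 0.767 -0.625
v -1.554 0.438 -0.238
v -1.218 0.284 0.125
v -0.756 0.354 0.35
v -0.316 0.627 0.365
v -0.036 1.015 0.166
v 1.378 -3.412 -1.17
v 1.978 -3.652 -1.305
v 2.602 -3.028 0.355
v 2.002 -2.788 0.49
v 1.996 -3.414 -1.401
v 2.62 -2.79 0.259
v 1.921 -3.176 -1.463
v 2.544 -2.552 0.198
v 1.762 -2.973 -1.479
v 2.386 -2.349 0.181
v 1.546 -2.838 -1.449
v 2.169 -2.214 0.211
v 1.303 -2.789 -1.376
v 1.927 -2.165 0.284
v 1.072 -2.836 -1.272
v 1.696 -2.212 0.389
v 0.888 -2.97 -1.152
v 1.512 -2.346 0.508
v 0.778 -3.172 -1.035
v 1.402 -2.548 0.625
v 0.76 -3.41 -0.939
v 1.384 -2.786 0.721
v 0.836 -3.648 -0.878
v 1.459 -3.024 0.783
v 0.994 -3.851 -0.861
v 1.618 -3.227 0.799
v 1.211 -3.986 -0.891
v 1.834 -3.362 0.769
v 1.453 -4.035 -0.964
v 2.077 -3.411 0.696
v 1.684 -3.988 -1.069
v 2.308 -3.364 0.592
v 1.868 -3.854 -1.188
v 2.492 -3.23 0.472
v 2.902 3.316 2.174
v 3.599 3.314 1.722
v 3.341 2.246 2.858
v 4.038 2.244 2.406
v 3.898 2.856 2.95
v 3.626 3.517 2.527
v 3.314 2.043 2.053
v 3.042 2.704 1.63
v 3.853 2.526 1.647
v 4.214 3.029 2.202
v 2.726 2.531 2.378
v 3.087 3.034 2.933
v 3.212 3.409 1.888
v 3.728 2.151 2.692
v 3.646 2.511 3.012
v 4.055 2.509 2.746
v 3.228 3.529 2.361
v 3.638 3.527 2.095
v 3.813 3.258 2.817
v 3.302 2.033 2.485
v 3.712 2.031 2.219
v 2.885 3.051 1.834
v 3.294 3.049 1.568
v 3.127 2.302 1.763
v 3.771 2.945 1.578
v 4.029 2.316 1.981
v 3.603 2.198 1.773
v 3.444 2.586 1.525
v 3.983 3.24 1.904
v 4.242 2.611 2.306
v 4.159 2.971 2.626
v 4 3.36 2.377
v 4.133 2.777 1.86
v 2.698 2.949 2.274
v 2.957 2.32 2.676
v 2.94 2.2 2.203
v 2.781 2.589 1.954
v 2.911 3.244 2.599
v 3.169 2.615 3.002
v 3.496 2.974 3.055
v 3.337 3.362 2.807
v 2.807 2.783 2.72
f 2 4 1
f 5 2 1
f 1 4 3
f 3 5 1
f 2 8 4
f 6 2 5
f 6 8 2
f 4 8 3
f 7 5 3
f 3 8 7
f 7 6 5
f 8 6 7
f 10 9 12
f 10 12 11
f 12 9 13
f 12 13 11
f 13 9 14
f 13 14 11
f 14 9 15
f 14 15 11
f 15 9 16
f 15 16 11
f 16 9 17
f 16 17 11
f 17 9 18
f 17 18 11
f 18 9 10
f 18 10 11
f 20 19 22
f 20 22 21
f 22 19 23
f 22 23 21
f 23 19 24
f 23 24 21
f 24 19 25
f 24 25 21
f 25 19 26
f 25 26 21
f 26 19 27
f 26 27 21
f 27 19 28
f 27 28 21
f 28 19 29
f 28 29 21
f 29 19 30
f 29 30 21
f 30 19 31
f 30 31 21
f 31 19 20
f 31 20 21
f 33 32 36
f 33 36 34
f 34 36 37
f 34 37 35
f 36 32 38
f 36 38 37
f 37 38 39
f 37 39 35
f 38 32 40
f 38 40 39
f 39 40 41
f 39 41 35
f 40 32 42
f 40 42 41
f 41 42 43
f 41 43 35
f 42 32 44
f 42 44 43
f 43 44 45
f 43 45 35
f 44 32 46
f 44 46 45
f 45 46 47
f 45 47 35
f 46 32 48
f 46 48 47
f 47 48 49
f 47 49 35
f 48 32 50
f 48 50 49
f 49 50 51
f 49 51 35
f 50 32 52
f 50 52 51
f 51 52 53
f 51 53 35
f 52 32 54
f 52 54 53
f 53 54 55
f 53 55 35
f 54 32 56
f 54 56 55
f 55 56 57
f 55 57 35
f 56 32 58
f 56 58 57
f 57 58 59
f 57 59 35
f 58 32 60
f 58 60 59
f 59 60 61
f 59 61 35
f 60 32 62
f 60 62 61
f 61 62 63
f 61 63 35
f 62 32 64
f 62 64 63
f 63 64 65
f 63 65 35
f 64 32 33
f 64 33 65
f 65 33 34
f 65 34 35
f 66 103 82
f 103 77 106
f 82 106 71
f 103 106 82
f 66 82 78
f 82 71 83
f 78 83 67
f 82 83 78
f 66 78 87
f 78 67 88
f 87 88 73
f 78 88 87
f 66 87 99
f 87 73 102
f 99 102 76
f 87 102 99
f 66 99 103
f 99 76 107
f 103 107 77
f 99 107 103
f 67 83 94
f 83 71 97
f 94 97 75
f 83 97 94
f 71 106 84
f 106 77 105
f 84 105 70
f 106 105 84
f 77 107 104
f 107 76 100
f 104 100 68
f 107 100 104
f 76 102 101
f 102 73 89
f 101 89 72
f 102 89 101
f 73 88 93
f 88 67 90
f 93 90 74
f 88 90 93
f 69 95 81
f 95 75 96
f 81 96 70
f 95 96 81
f 69 81 79
f 81 70 80
f 79 80 68
f 81 80 79
f 69 79 86
f 79 68 85
f 86 85 72
f 79 85 86
f 69 86 91
f 86 72 92
f 91 92 74
f 86 92 91
f 69 91 95
f 91 74 98
f 95 98 75
f 91 98 95
f 70 96 84
f 96 75 97
f 84 97 71
f 96 97 84
f 68 80 104
f 80 70 105
f 104 105 77
f 80 105 104
f 72 85 101
f 85 68 100
f 101 100 76
f 85 100 101
f 74 92 93
f 92 72 89
f 93 89 73
f 92 89 93
f 75 98 94
f 98 74 90
f 94 90 67
f 98 90 94



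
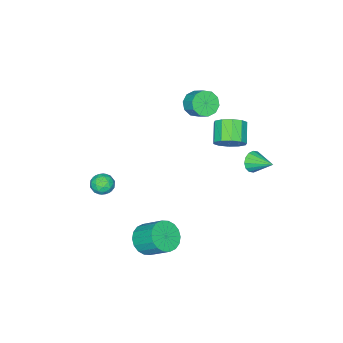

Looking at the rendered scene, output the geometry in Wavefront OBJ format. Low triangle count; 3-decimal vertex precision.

v 2.363 -2.813 -1.199
v 2.756 -3.139 -1.729
v 1.384 -2.901 -1.871
v 1.777 -3.227 -2.401
v 1.65 -3.579 -1.767
v 2.256 -3.525 -1.352
v 1.884 -2.515 -2.248
v 2.49 -2.461 -1.833
v 2.46 -2.955 -2.377
v 2.316 -3.612 -2.08
v 1.824 -2.428 -1.52
v 1.68 -3.085 -1.223
v 2.646 -2.968 -1.405
v 1.494 -3.072 -2.195
v 1.42 -3.279 -1.823
v 1.651 -3.47 -2.134
v 2.351 -3.195 -1.183
v 2.582 -3.387 -1.495
v 1.932 -3.646 -1.517
v 1.558 -2.653 -2.105
v 1.789 -2.845 -2.417
v 2.489 -2.57 -1.466
v 2.72 -2.761 -1.777
v 2.208 -2.394 -2.083
v 2.703 -3.051 -2.098
v 2.127 -3.103 -2.493
v 2.19 -2.685 -2.403
v 2.546 -2.653 -2.159
v 2.618 -3.438 -1.923
v 2.042 -3.49 -2.318
v 1.968 -3.697 -1.946
v 2.324 -3.665 -1.701
v 2.444 -3.33 -2.304
v 2.098 -2.55 -1.282
v 1.522 -2.602 -1.677
v 1.816 -2.375 -1.899
v 2.172 -2.343 -1.654
v 2.013 -2.937 -1.107
v 1.437 -2.989 -1.502
v 1.594 -3.387 -1.441
v 1.95 -3.355 -1.197
v 1.696 -2.71 -1.296
v -3.935 2.692 -0.687
v -3.642 2.946 -1.282
v -3.905 4.048 -0.093
v -4.005 2.977 -1.333
v -4.349 2.932 -1.212
v -4.582 2.822 -0.95
v -4.642 2.678 -0.617
v -4.512 2.537 -0.303
v -4.228 2.438 -0.092
v -3.866 2.408 -0.04
v -3.522 2.453 -0.162
v -3.289 2.563 -0.424
v -3.229 2.707 -0.756
v -3.358 2.847 -1.07
v -1.982 2.569 2.258
v -1.63 2.954 3.003
v -2.526 2.256 3.787
v -2.878 1.871 3.042
v -2.047 3.283 2.819
v -2.943 2.585 3.603
v -2.44 3.339 2.42
v -3.336 2.64 3.204
v -2.658 3.101 1.959
v -3.553 2.402 2.743
v -2.617 2.66 1.613
v -3.513 1.961 2.397
v -2.334 2.184 1.513
v -3.23 1.486 2.297
v -1.917 1.855 1.697
v -2.813 1.157 2.481
v -1.524 1.8 2.096
v -2.42 1.101 2.88
v -1.307 2.038 2.557
v -2.202 1.339 3.341
v -1.347 2.479 2.903
v -2.243 1.78 3.687
v -4.049 -1.448 1.936
v -3.403 -1.891 2.29
v -3.184 -1.055 2.938
v -3.831 -0.612 2.584
v -3.209 -1.621 1.875
v -2.99 -0.785 2.523
v -3.336 -1.285 1.484
v -3.117 -0.448 2.132
v -3.736 -1.011 1.265
v -3.517 -0.175 1.913
v -4.255 -0.904 1.303
v -4.036 -0.068 1.95
v -4.696 -1.005 1.582
v -4.477 -0.169 2.23
v -4.89 -1.275 1.997
v -4.671 -0.439 2.645
v -4.763 -1.612 2.388
v -4.544 -0.775 3.036
v -4.363 -1.885 2.607
v -4.144 -1.049 3.255
v -3.844 -1.992 2.57
v -3.625 -1.156 3.217
v 3.203 1.133 -3.193
v 3.941 1.585 -3.653
v 3.835 2.84 -2.586
v 3.097 2.387 -2.127
v 3.589 1.734 -3.863
v 3.484 2.989 -2.797
v 3.161 1.765 -3.941
v 3.056 3.019 -2.875
v 2.741 1.67 -3.871
v 2.636 2.924 -2.804
v 2.413 1.468 -3.666
v 2.307 2.723 -2.6
v 2.241 1.201 -3.368
v 2.135 2.455 -2.302
v 2.259 0.919 -3.035
v 2.154 2.174 -1.969
v 2.465 0.68 -2.734
v 2.359 1.935 -1.667
v 2.816 0.531 -2.523
v 2.711 1.786 -1.457
v 3.244 0.501 -2.445
v 3.139 1.755 -1.379
v 3.664 0.596 -2.516
v 3.559 1.85 -1.449
v 3.993 0.797 -2.72
v 3.887 2.052 -1.654
v 4.165 1.065 -3.018
v 4.059 2.319 -1.952
v 4.146 1.346 -3.351
v 4.041 2.601 -2.285
f 1 38 17
f 38 12 41
f 17 41 6
f 38 41 17
f 1 17 13
f 17 6 18
f 13 18 2
f 17 18 13
f 1 13 22
f 13 2 23
f 22 23 8
f 13 23 22
f 1 22 34
f 22 8 37
f 34 37 11
f 22 37 34
f 1 34 38
f 34 11 42
f 38 42 12
f 34 42 38
f 2 18 29
f 18 6 32
f 29 32 10
f 18 32 29
f 6 41 19
f 41 12 40
f 19 40 5
f 41 40 19
f 12 42 39
f 42 11 35
f 39 35 3
f 42 35 39
f 11 37 36
f 37 8 24
f 36 24 7
f 37 24 36
f 8 23 28
f 23 2 25
f 28 25 9
f 23 25 28
f 4 30 16
f 30 10 31
f 16 31 5
f 30 31 16
f 4 16 14
f 16 5 15
f 14 15 3
f 16 15 14
f 4 14 21
f 14 3 20
f 21 20 7
f 14 20 21
f 4 21 26
f 21 7 27
f 26 27 9
f 21 27 26
f 4 26 30
f 26 9 33
f 30 33 10
f 26 33 30
f 5 31 19
f 31 10 32
f 19 32 6
f 31 32 19
f 3 15 39
f 15 5 40
f 39 40 12
f 15 40 39
f 7 20 36
f 20 3 35
f 36 35 11
f 20 35 36
f 9 27 28
f 27 7 24
f 28 24 8
f 27 24 28
f 10 33 29
f 33 9 25
f 29 25 2
f 33 25 29
f 44 43 46
f 44 46 45
f 46 43 47
f 46 47 45
f 47 43 48
f 47 48 45
f 48 43 49
f 48 49 45
f 49 43 50
f 49 50 45
f 50 43 51
f 50 51 45
f 51 43 52
f 51 52 45
f 52 43 53
f 52 53 45
f 53 43 54
f 53 54 45
f 54 43 55
f 54 55 45
f 55 43 56
f 55 56 45
f 56 43 44
f 56 44 45
f 58 57 61
f 58 61 59
f 59 61 62
f 59 62 60
f 61 57 63
f 61 63 62
f 62 63 64
f 62 64 60
f 63 57 65
f 63 65 64
f 64 65 66
f 64 66 60
f 65 57 67
f 65 67 66
f 66 67 68
f 66 68 60
f 67 57 69
f 67 69 68
f 68 69 70
f 68 70 60
f 69 57 71
f 69 71 70
f 70 71 72
f 70 72 60
f 71 57 73
f 71 73 72
f 72 73 74
f 72 74 60
f 73 57 75
f 73 75 74
f 74 75 76
f 74 76 60
f 75 57 77
f 75 77 76
f 76 77 78
f 76 78 60
f 77 57 58
f 77 58 78
f 78 58 59
f 78 59 60
f 80 79 83
f 80 83 81
f 81 83 84
f 81 84 82
f 83 79 85
f 83 85 84
f 84 85 86
f 84 86 82
f 85 79 87
f 85 87 86
f 86 87 88
f 86 88 82
f 87 79 89
f 87 89 88
f 88 89 90
f 88 90 82
f 89 79 91
f 89 91 90
f 90 91 92
f 90 92 82
f 91 79 93
f 91 93 92
f 92 93 94
f 92 94 82
f 93 79 95
f 93 95 94
f 94 95 96
f 94 96 82
f 95 79 97
f 95 97 96
f 96 97 98
f 96 98 82
f 97 79 99
f 97 99 98
f 98 99 100
f 98 100 82
f 99 79 80
f 99 80 100
f 100 80 81
f 100 81 82
f 102 101 105
f 102 105 103
f 103 105 106
f 103 106 104
f 105 101 107
f 105 107 106
f 106 107 108
f 106 108 104
f 107 101 109
f 107 109 108
f 108 109 110
f 108 110 104
f 109 101 111
f 109 111 110
f 110 111 112
f 110 112 104
f 111 101 113
f 111 113 112
f 112 113 114
f 112 114 104
f 113 101 115
f 113 115 114
f 114 115 116
f 114 116 104
f 115 101 117
f 115 117 116
f 116 117 118
f 116 118 104
f 117 101 119
f 117 119 118
f 118 119 120
f 118 120 104
f 119 101 121
f 119 121 120
f 120 121 122
f 120 122 104
f 121 101 123
f 121 123 122
f 122 123 124
f 122 124 104
f 123 101 125
f 123 125 124
f 124 125 126
f 124 126 104
f 125 101 127
f 125 127 126
f 126 127 128
f 126 128 104
f 127 101 129
f 127 129 128
f 128 129 130
f 128 130 104
f 129 101 102
f 129 102 130
f 130 102 103
f 130 103 104



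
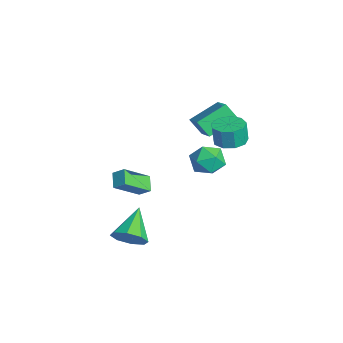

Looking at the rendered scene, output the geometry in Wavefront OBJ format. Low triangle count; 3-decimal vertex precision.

v -2.824 -2.98 -2.186
v -3.72 -2.791 -1.634
v -3.284 -1.388 -3.477
v -4.181 -1.2 -2.924
v -2.379 -2.42 -1.656
v -3.276 -2.232 -1.103
v -2.84 -0.829 -2.946
v -3.736 -0.64 -2.394
v 1.966 0.775 3.895
v 2.706 1.454 4.206
v 3.134 -0.094 3.014
v 3.874 0.585 3.325
v 3.436 -0.072 4.02
v 2.715 0.465 4.565
v 3.125 0.895 2.655
v 2.404 1.432 3.2
v 3.423 1.528 3.44
v 3.615 0.93 4.284
v 2.225 0.43 2.936
v 2.417 -0.168 3.78
v -0.605 3.068 2.163
v 0.112 2.414 2.165
v 0.021 2.318 3.439
v -0.695 2.972 3.437
v 0.362 3.025 2.229
v 0.272 2.929 3.502
v 0.16 3.656 2.262
v 0.07 3.561 3.535
v -0.4 4.012 2.249
v -0.49 3.916 3.522
v -1.055 3.926 2.196
v -1.146 3.831 3.469
v -1.5 3.439 2.127
v -1.591 3.343 3.401
v -1.526 2.778 2.076
v -1.617 2.682 3.349
v -1.121 2.252 2.066
v -1.211 2.157 3.339
v -0.474 2.109 2.101
v -0.565 2.013 3.374
v 2.175 -3.393 -2.474
v 2.906 -2.918 -1.872
v 0.605 -2.407 -1.346
v 2.711 -2.48 -2.527
v 2.201 -2.578 -3.15
v 1.676 -3.153 -3.378
v 1.443 -3.869 -3.076
v 1.638 -4.306 -2.422
v 2.148 -4.209 -1.798
v 2.673 -3.634 -1.57
v -4.794 1.973 1.166
v -3.095 1.908 2.142
v -5.214 3.767 2.017
v -3.516 3.702 2.993
v -4.244 2.538 0.247
v -2.546 2.473 1.223
v -4.665 4.332 1.098
v -2.966 4.267 2.074
f 2 4 1
f 5 2 1
f 1 4 3
f 3 5 1
f 2 8 4
f 6 2 5
f 6 8 2
f 4 8 3
f 7 5 3
f 3 8 7
f 7 6 5
f 8 6 7
f 9 20 14
f 9 14 10
f 9 10 16
f 9 16 19
f 9 19 20
f 10 14 18
f 14 20 13
f 20 19 11
f 19 16 15
f 16 10 17
f 12 18 13
f 12 13 11
f 12 11 15
f 12 15 17
f 12 17 18
f 13 18 14
f 11 13 20
f 15 11 19
f 17 15 16
f 18 17 10
f 22 21 25
f 22 25 23
f 23 25 26
f 23 26 24
f 25 21 27
f 25 27 26
f 26 27 28
f 26 28 24
f 27 21 29
f 27 29 28
f 28 29 30
f 28 30 24
f 29 21 31
f 29 31 30
f 30 31 32
f 30 32 24
f 31 21 33
f 31 33 32
f 32 33 34
f 32 34 24
f 33 21 35
f 33 35 34
f 34 35 36
f 34 36 24
f 35 21 37
f 35 37 36
f 36 37 38
f 36 38 24
f 37 21 39
f 37 39 38
f 38 39 40
f 38 40 24
f 39 21 22
f 39 22 40
f 40 22 23
f 40 23 24
f 42 41 44
f 42 44 43
f 44 41 45
f 44 45 43
f 45 41 46
f 45 46 43
f 46 41 47
f 46 47 43
f 47 41 48
f 47 48 43
f 48 41 49
f 48 49 43
f 49 41 50
f 49 50 43
f 50 41 42
f 50 42 43
f 52 54 51
f 55 52 51
f 51 54 53
f 53 55 51
f 52 58 54
f 56 52 55
f 56 58 52
f 54 58 53
f 57 55 53
f 53 58 57
f 57 56 55
f 58 56 57



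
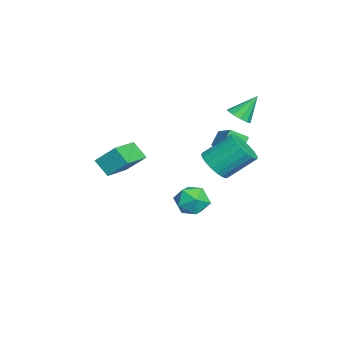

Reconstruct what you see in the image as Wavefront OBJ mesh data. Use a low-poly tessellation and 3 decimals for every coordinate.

v -0.945 0.941 -3.912
v -0.349 0.179 -4.467
v -2.031 -0.359 -3.293
v -1.435 -1.121 -3.848
v -0.99 -0.597 -2.97
v -0.319 0.207 -3.353
v -2.061 -0.387 -4.407
v -1.39 0.417 -4.79
v -1.039 -0.641 -4.773
v -0.377 -0.771 -3.885
v -2.003 0.591 -3.875
v -1.341 0.461 -2.987
v -1.293 -4.316 -0.559
v -1.076 -3.214 0.523
v -0.767 -3.583 -1.411
v -0.55 -2.481 -0.328
v 0.55 -5.119 -0.112
v 0.767 -4.017 0.971
v 1.076 -4.386 -0.963
v 1.293 -3.284 0.119
v -1.025 0.932 0.473
v -1.653 1.28 1.226
v -1.209 1.896 -0.126
v -1.837 2.245 0.627
v 0.217 1.615 1.193
v -0.411 1.964 1.946
v 0.033 2.58 0.594
v -0.595 2.928 1.347
v 2.294 1.262 0.625
v 3.063 0.869 1.204
v 2.835 2.385 2.535
v 2.066 2.778 1.955
v 3.278 1.135 0.938
v 3.049 2.651 2.269
v 3.322 1.422 0.618
v 3.093 2.938 1.949
v 3.188 1.682 0.3
v 2.96 3.198 1.63
v 2.9 1.869 0.037
v 2.672 3.385 1.367
v 2.507 1.952 -0.124
v 2.279 3.467 1.206
v 2.078 1.914 -0.156
v 1.849 3.43 1.175
v 1.685 1.765 -0.052
v 1.457 3.28 1.278
v 1.398 1.528 0.168
v 1.17 3.044 1.499
v 1.266 1.245 0.467
v 1.038 2.761 1.798
v 1.312 0.965 0.794
v 1.083 2.481 2.125
v 1.528 0.737 1.091
v 1.299 2.253 2.422
v 1.876 0.599 1.308
v 1.647 2.115 2.639
v 2.296 0.576 1.406
v 2.068 2.092 2.737
v 2.716 0.672 1.37
v 2.488 2.188 2.7
v -1.067 2.368 2.657
v -0.331 2.464 2.821
v -1.493 3.332 4.003
v -0.461 2.81 2.532
v -0.823 2.987 2.29
v -1.278 2.928 2.189
v -1.652 2.655 2.266
v -1.802 2.272 2.493
v -1.672 1.925 2.782
v -1.31 1.748 3.024
v -0.855 1.808 3.125
v -0.481 2.081 3.048
f 1 12 6
f 1 6 2
f 1 2 8
f 1 8 11
f 1 11 12
f 2 6 10
f 6 12 5
f 12 11 3
f 11 8 7
f 8 2 9
f 4 10 5
f 4 5 3
f 4 3 7
f 4 7 9
f 4 9 10
f 5 10 6
f 3 5 12
f 7 3 11
f 9 7 8
f 10 9 2
f 14 16 13
f 17 14 13
f 13 16 15
f 15 17 13
f 14 20 16
f 18 14 17
f 18 20 14
f 16 20 15
f 19 17 15
f 15 20 19
f 19 18 17
f 20 18 19
f 22 24 21
f 25 22 21
f 21 24 23
f 23 25 21
f 22 28 24
f 26 22 25
f 26 28 22
f 24 28 23
f 27 25 23
f 23 28 27
f 27 26 25
f 28 26 27
f 30 29 33
f 30 33 31
f 31 33 34
f 31 34 32
f 33 29 35
f 33 35 34
f 34 35 36
f 34 36 32
f 35 29 37
f 35 37 36
f 36 37 38
f 36 38 32
f 37 29 39
f 37 39 38
f 38 39 40
f 38 40 32
f 39 29 41
f 39 41 40
f 40 41 42
f 40 42 32
f 41 29 43
f 41 43 42
f 42 43 44
f 42 44 32
f 43 29 45
f 43 45 44
f 44 45 46
f 44 46 32
f 45 29 47
f 45 47 46
f 46 47 48
f 46 48 32
f 47 29 49
f 47 49 48
f 48 49 50
f 48 50 32
f 49 29 51
f 49 51 50
f 50 51 52
f 50 52 32
f 51 29 53
f 51 53 52
f 52 53 54
f 52 54 32
f 53 29 55
f 53 55 54
f 54 55 56
f 54 56 32
f 55 29 57
f 55 57 56
f 56 57 58
f 56 58 32
f 57 29 59
f 57 59 58
f 58 59 60
f 58 60 32
f 59 29 30
f 59 30 60
f 60 30 31
f 60 31 32
f 62 61 64
f 62 64 63
f 64 61 65
f 64 65 63
f 65 61 66
f 65 66 63
f 66 61 67
f 66 67 63
f 67 61 68
f 67 68 63
f 68 61 69
f 68 69 63
f 69 61 70
f 69 70 63
f 70 61 71
f 70 71 63
f 71 61 72
f 71 72 63
f 72 61 62
f 72 62 63



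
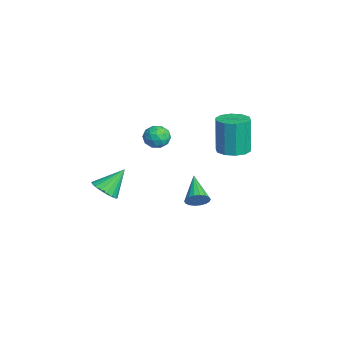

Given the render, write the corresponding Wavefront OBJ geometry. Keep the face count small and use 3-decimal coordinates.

v -0.123 2.726 2.87
v 0.696 2.664 2.986
v 0.422 2.693 4.927
v -0.397 2.754 4.81
v 0.577 3.162 2.962
v 0.303 3.191 4.903
v 0.19 3.494 2.903
v -0.084 3.522 4.843
v -0.317 3.532 2.831
v -0.591 3.56 4.771
v -0.749 3.262 2.773
v -1.023 3.291 4.714
v -0.942 2.787 2.753
v -1.216 2.816 4.694
v -0.823 2.289 2.777
v -1.097 2.318 4.718
v -0.436 1.958 2.837
v -0.71 1.986 4.777
v 0.071 1.92 2.909
v -0.203 1.948 4.849
v 0.503 2.189 2.966
v 0.229 2.218 4.907
v 1.059 -3.506 1.544
v 1.63 -3.077 1.314
v 0.761 -2.514 2.656
v 1.372 -2.958 1.139
v 1.052 -2.947 1.044
v 0.734 -3.047 1.047
v 0.48 -3.238 1.15
v 0.341 -3.482 1.33
v 0.344 -3.731 1.552
v 0.489 -3.935 1.773
v 0.747 -4.054 1.949
v 1.066 -4.065 2.044
v 1.385 -3.965 2.04
v 1.639 -3.774 1.938
v 1.778 -3.529 1.758
v 1.775 -3.281 1.535
v 3.802 0.294 2.189
v 4.052 0.604 2.625
v 2.398 0.386 2.931
v 3.976 0.79 2.457
v 3.865 0.879 2.236
v 3.741 0.851 2.006
v 3.63 0.714 1.812
v 3.553 0.493 1.693
v 3.525 0.232 1.672
v 3.551 -0.016 1.754
v 3.628 -0.202 1.922
v 3.739 -0.291 2.143
v 3.862 -0.263 2.373
v 3.974 -0.126 2.567
v 4.051 0.095 2.686
v 4.079 0.356 2.706
v -0.514 -0.26 3.561
v 0.083 -0.579 3.714
v -1.083 -1.061 4.106
v -0.486 -1.38 4.259
v -0.639 -0.77 4.553
v -0.288 -0.275 4.216
v -0.712 -1.365 3.604
v -0.361 -0.87 3.267
v -0.04 -1.262 3.741
v 0.006 -0.894 4.328
v -1.006 -0.746 3.492
v -0.96 -0.378 4.079
v -0.166 -0.349 3.59
v -0.834 -1.291 4.23
v -0.924 -0.932 4.403
v -0.573 -1.12 4.493
v -0.384 -0.171 3.885
v -0.033 -0.358 3.975
v -0.457 -0.471 4.468
v -0.967 -1.282 3.845
v -0.616 -1.469 3.935
v -0.427 -0.52 3.327
v -0.076 -0.708 3.417
v -0.543 -1.169 3.352
v 0.113 -0.938 3.695
v -0.221 -1.409 4.016
v -0.354 -1.4 3.63
v -0.148 -1.109 3.432
v 0.14 -0.722 4.04
v -0.194 -1.193 4.361
v -0.284 -0.834 4.534
v -0.078 -0.544 4.336
v 0.068 -1.123 4.056
v -0.806 -0.447 3.459
v -1.14 -0.918 3.78
v -0.922 -1.096 3.484
v -0.716 -0.806 3.286
v -0.779 -0.231 3.804
v -1.113 -0.702 4.125
v -0.852 -0.531 4.388
v -0.646 -0.24 4.19
v -1.068 -0.517 3.764
f 2 1 5
f 2 5 3
f 3 5 6
f 3 6 4
f 5 1 7
f 5 7 6
f 6 7 8
f 6 8 4
f 7 1 9
f 7 9 8
f 8 9 10
f 8 10 4
f 9 1 11
f 9 11 10
f 10 11 12
f 10 12 4
f 11 1 13
f 11 13 12
f 12 13 14
f 12 14 4
f 13 1 15
f 13 15 14
f 14 15 16
f 14 16 4
f 15 1 17
f 15 17 16
f 16 17 18
f 16 18 4
f 17 1 19
f 17 19 18
f 18 19 20
f 18 20 4
f 19 1 21
f 19 21 20
f 20 21 22
f 20 22 4
f 21 1 2
f 21 2 22
f 22 2 3
f 22 3 4
f 24 23 26
f 24 26 25
f 26 23 27
f 26 27 25
f 27 23 28
f 27 28 25
f 28 23 29
f 28 29 25
f 29 23 30
f 29 30 25
f 30 23 31
f 30 31 25
f 31 23 32
f 31 32 25
f 32 23 33
f 32 33 25
f 33 23 34
f 33 34 25
f 34 23 35
f 34 35 25
f 35 23 36
f 35 36 25
f 36 23 37
f 36 37 25
f 37 23 38
f 37 38 25
f 38 23 24
f 38 24 25
f 40 39 42
f 40 42 41
f 42 39 43
f 42 43 41
f 43 39 44
f 43 44 41
f 44 39 45
f 44 45 41
f 45 39 46
f 45 46 41
f 46 39 47
f 46 47 41
f 47 39 48
f 47 48 41
f 48 39 49
f 48 49 41
f 49 39 50
f 49 50 41
f 50 39 51
f 50 51 41
f 51 39 52
f 51 52 41
f 52 39 53
f 52 53 41
f 53 39 54
f 53 54 41
f 54 39 40
f 54 40 41
f 55 92 71
f 92 66 95
f 71 95 60
f 92 95 71
f 55 71 67
f 71 60 72
f 67 72 56
f 71 72 67
f 55 67 76
f 67 56 77
f 76 77 62
f 67 77 76
f 55 76 88
f 76 62 91
f 88 91 65
f 76 91 88
f 55 88 92
f 88 65 96
f 92 96 66
f 88 96 92
f 56 72 83
f 72 60 86
f 83 86 64
f 72 86 83
f 60 95 73
f 95 66 94
f 73 94 59
f 95 94 73
f 66 96 93
f 96 65 89
f 93 89 57
f 96 89 93
f 65 91 90
f 91 62 78
f 90 78 61
f 91 78 90
f 62 77 82
f 77 56 79
f 82 79 63
f 77 79 82
f 58 84 70
f 84 64 85
f 70 85 59
f 84 85 70
f 58 70 68
f 70 59 69
f 68 69 57
f 70 69 68
f 58 68 75
f 68 57 74
f 75 74 61
f 68 74 75
f 58 75 80
f 75 61 81
f 80 81 63
f 75 81 80
f 58 80 84
f 80 63 87
f 84 87 64
f 80 87 84
f 59 85 73
f 85 64 86
f 73 86 60
f 85 86 73
f 57 69 93
f 69 59 94
f 93 94 66
f 69 94 93
f 61 74 90
f 74 57 89
f 90 89 65
f 74 89 90
f 63 81 82
f 81 61 78
f 82 78 62
f 81 78 82
f 64 87 83
f 87 63 79
f 83 79 56
f 87 79 83



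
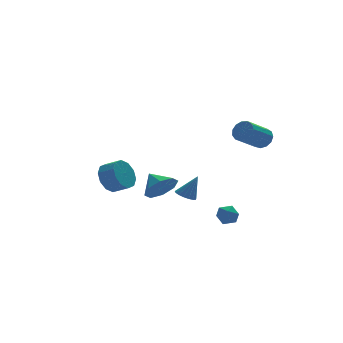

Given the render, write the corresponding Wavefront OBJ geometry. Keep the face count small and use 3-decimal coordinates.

v -4.268 -0.269 -0.202
v -3.467 0.06 -0.83
v -2.791 -0.661 -0.347
v -3.592 -0.991 0.282
v -3.463 0.431 -0.283
v -2.787 -0.29 0.2
v -3.766 0.534 0.296
v -3.09 -0.187 0.779
v -4.261 0.331 0.684
v -3.585 -0.39 1.167
v -4.759 -0.102 0.734
v -4.083 -0.823 1.218
v -5.069 -0.599 0.427
v -4.393 -1.32 0.91
v -5.073 -0.97 -0.12
v -4.397 -1.691 0.363
v -4.77 -1.073 -0.699
v -4.094 -1.794 -0.216
v -4.275 -0.87 -1.087
v -3.599 -1.591 -0.604
v -3.777 -0.437 -1.138
v -3.101 -1.158 -0.654
v 1.671 2.754 -3.607
v 2.167 3.234 -3.809
v 2.409 2.626 -2.093
v 1.917 3.427 -3.671
v 1.611 3.466 -3.518
v 1.318 3.341 -3.386
v 1.106 3.082 -3.305
v 1.023 2.747 -3.292
v 1.089 2.415 -3.352
v 1.288 2.159 -3.471
v 1.575 2.04 -3.62
v 1.883 2.084 -3.767
v 2.143 2.282 -3.877
v 2.295 2.588 -3.926
v 2.304 2.931 -3.901
v 4.148 -2.751 2.62
v 4.514 -2.598 3.268
v 3.018 -3.176 4.249
v 2.652 -3.329 3.6
v 4.305 -2.24 3.16
v 2.809 -2.819 4.141
v 4.046 -2.044 2.881
v 2.55 -2.623 3.861
v 3.82 -2.073 2.518
v 2.323 -2.652 3.499
v 3.697 -2.317 2.188
v 2.201 -2.895 3.169
v 3.718 -2.698 1.995
v 2.222 -3.277 2.976
v 3.876 -3.097 2
v 2.38 -3.675 2.981
v 4.12 -3.385 2.202
v 2.624 -3.964 3.183
v 4.372 -3.472 2.537
v 2.876 -4.051 3.517
v 4.554 -3.33 2.897
v 3.058 -3.909 3.878
v 4.607 -3.004 3.17
v 3.111 -3.583 4.151
v 2.111 -2.198 -2.887
v 2.664 -2.686 -3.099
v 1.256 -3.074 -3.101
v 1.809 -3.562 -3.313
v 1.749 -3.345 -2.579
v 2.277 -2.804 -2.447
v 1.643 -2.956 -3.753
v 2.171 -2.415 -3.621
v 2.375 -3.155 -3.634
v 2.44 -3.395 -2.908
v 1.48 -2.365 -3.292
v 1.545 -2.605 -2.566
v -2.427 -3.696 0.001
v -1.477 -3.243 -0.28
v -2.733 -2.584 0.759
v -2.091 -3.05 -0.81
v -2.903 -3.236 -0.865
v -3.435 -3.691 -0.413
v -3.378 -4.149 0.282
v -2.763 -4.342 0.812
v -1.951 -4.156 0.867
v -1.419 -3.701 0.415
f 2 1 5
f 2 5 3
f 3 5 6
f 3 6 4
f 5 1 7
f 5 7 6
f 6 7 8
f 6 8 4
f 7 1 9
f 7 9 8
f 8 9 10
f 8 10 4
f 9 1 11
f 9 11 10
f 10 11 12
f 10 12 4
f 11 1 13
f 11 13 12
f 12 13 14
f 12 14 4
f 13 1 15
f 13 15 14
f 14 15 16
f 14 16 4
f 15 1 17
f 15 17 16
f 16 17 18
f 16 18 4
f 17 1 19
f 17 19 18
f 18 19 20
f 18 20 4
f 19 1 21
f 19 21 20
f 20 21 22
f 20 22 4
f 21 1 2
f 21 2 22
f 22 2 3
f 22 3 4
f 24 23 26
f 24 26 25
f 26 23 27
f 26 27 25
f 27 23 28
f 27 28 25
f 28 23 29
f 28 29 25
f 29 23 30
f 29 30 25
f 30 23 31
f 30 31 25
f 31 23 32
f 31 32 25
f 32 23 33
f 32 33 25
f 33 23 34
f 33 34 25
f 34 23 35
f 34 35 25
f 35 23 36
f 35 36 25
f 36 23 37
f 36 37 25
f 37 23 24
f 37 24 25
f 39 38 42
f 39 42 40
f 40 42 43
f 40 43 41
f 42 38 44
f 42 44 43
f 43 44 45
f 43 45 41
f 44 38 46
f 44 46 45
f 45 46 47
f 45 47 41
f 46 38 48
f 46 48 47
f 47 48 49
f 47 49 41
f 48 38 50
f 48 50 49
f 49 50 51
f 49 51 41
f 50 38 52
f 50 52 51
f 51 52 53
f 51 53 41
f 52 38 54
f 52 54 53
f 53 54 55
f 53 55 41
f 54 38 56
f 54 56 55
f 55 56 57
f 55 57 41
f 56 38 58
f 56 58 57
f 57 58 59
f 57 59 41
f 58 38 60
f 58 60 59
f 59 60 61
f 59 61 41
f 60 38 39
f 60 39 61
f 61 39 40
f 61 40 41
f 62 73 67
f 62 67 63
f 62 63 69
f 62 69 72
f 62 72 73
f 63 67 71
f 67 73 66
f 73 72 64
f 72 69 68
f 69 63 70
f 65 71 66
f 65 66 64
f 65 64 68
f 65 68 70
f 65 70 71
f 66 71 67
f 64 66 73
f 68 64 72
f 70 68 69
f 71 70 63
f 75 74 77
f 75 77 76
f 77 74 78
f 77 78 76
f 78 74 79
f 78 79 76
f 79 74 80
f 79 80 76
f 80 74 81
f 80 81 76
f 81 74 82
f 81 82 76
f 82 74 83
f 82 83 76
f 83 74 75
f 83 75 76

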